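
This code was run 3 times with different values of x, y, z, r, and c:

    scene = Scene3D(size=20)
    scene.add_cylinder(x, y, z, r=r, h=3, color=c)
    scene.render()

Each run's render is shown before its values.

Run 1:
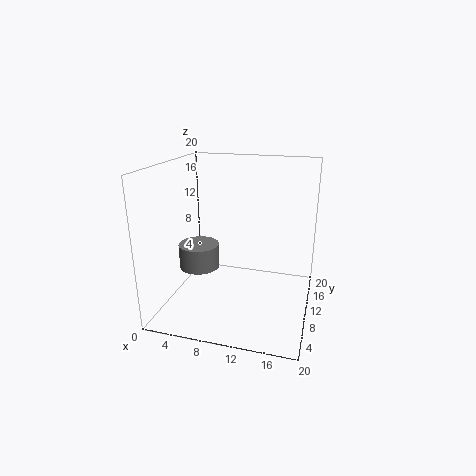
x = 6.5, y = 4.5, z = 8, r = 2.5, c = 'gray'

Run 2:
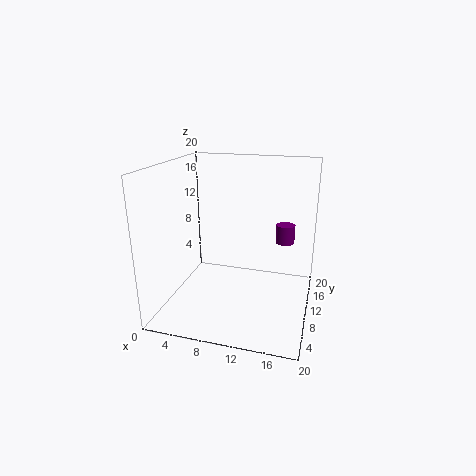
x = 15.5, y = 18.5, z = 6.5, r = 1.5, c = 'purple'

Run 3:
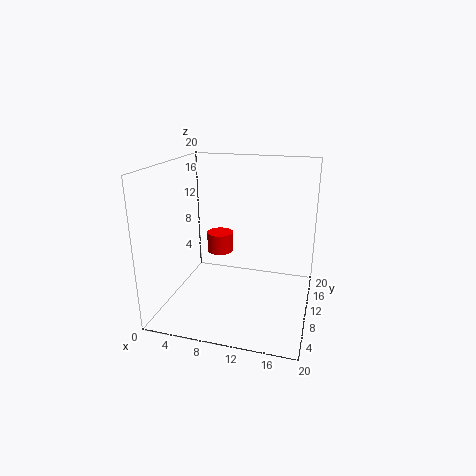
x = 6, y = 14, z = 6, r = 2, c = 'red'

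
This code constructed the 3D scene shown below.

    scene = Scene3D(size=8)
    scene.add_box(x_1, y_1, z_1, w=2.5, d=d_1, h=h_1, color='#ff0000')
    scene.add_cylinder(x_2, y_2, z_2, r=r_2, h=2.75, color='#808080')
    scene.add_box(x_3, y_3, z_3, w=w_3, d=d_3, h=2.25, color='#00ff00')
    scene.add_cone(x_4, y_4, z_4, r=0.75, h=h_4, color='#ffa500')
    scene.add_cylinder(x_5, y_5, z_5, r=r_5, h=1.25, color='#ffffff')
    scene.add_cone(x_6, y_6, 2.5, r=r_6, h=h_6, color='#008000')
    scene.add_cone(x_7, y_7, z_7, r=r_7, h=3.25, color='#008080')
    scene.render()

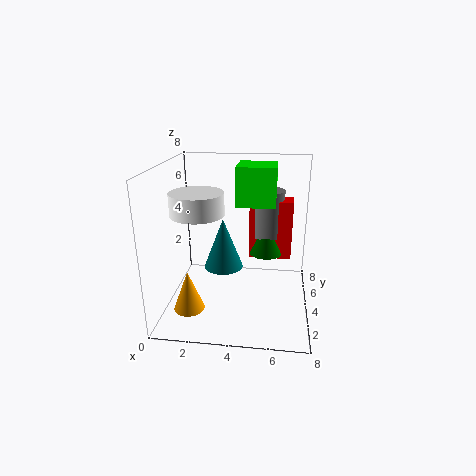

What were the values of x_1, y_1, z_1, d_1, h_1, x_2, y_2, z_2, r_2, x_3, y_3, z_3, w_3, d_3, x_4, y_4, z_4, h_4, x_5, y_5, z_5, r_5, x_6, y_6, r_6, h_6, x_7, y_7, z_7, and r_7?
x_1 = 4.5; y_1 = 5.25; z_1 = 2.25; d_1 = 1.25; h_1 = 3.5; x_2 = 5.5; y_2 = 6; z_2 = 3.5; r_2 = 1; x_3 = 3.75; y_3 = 4.75; z_3 = 5.5; w_3 = 2.25; d_3 = 2.25; x_4 = 2; y_4 = 0.75; z_4 = 1.5; h_4 = 2; x_5 = 1.75; y_5 = 4; z_5 = 5.25; r_5 = 1.5; x_6 = 5.5; y_6 = 5.5; r_6 = 1; h_6 = 2.25; x_7 = 2.75; y_7 = 6.25; z_7 = 1; r_7 = 1.25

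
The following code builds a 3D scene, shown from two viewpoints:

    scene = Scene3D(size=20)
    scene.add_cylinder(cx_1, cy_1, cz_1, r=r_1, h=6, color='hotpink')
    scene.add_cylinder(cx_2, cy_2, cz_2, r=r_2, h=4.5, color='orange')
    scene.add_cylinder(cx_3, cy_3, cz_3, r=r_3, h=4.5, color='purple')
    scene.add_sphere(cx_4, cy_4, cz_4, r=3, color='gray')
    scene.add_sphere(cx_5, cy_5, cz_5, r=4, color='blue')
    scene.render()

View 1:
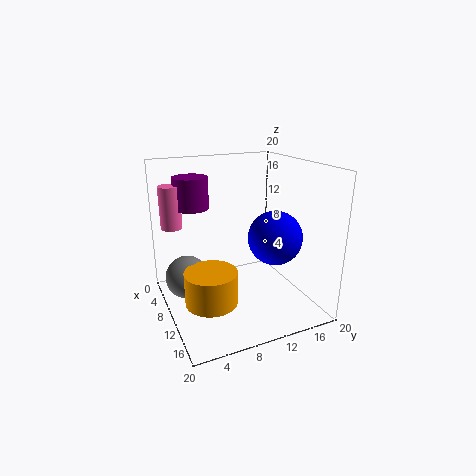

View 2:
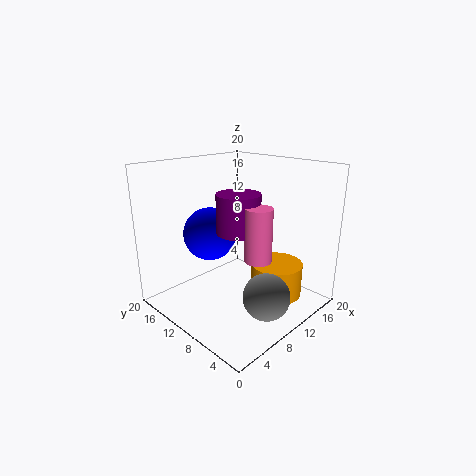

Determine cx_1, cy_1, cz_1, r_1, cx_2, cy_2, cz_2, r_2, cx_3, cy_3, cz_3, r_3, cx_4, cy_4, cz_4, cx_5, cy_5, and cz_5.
cx_1 = 5; cy_1 = 2; cz_1 = 11; r_1 = 1.5; cx_2 = 12.5; cy_2 = 5; cz_2 = 2.5; r_2 = 3.5; cx_3 = 5; cy_3 = 5; cz_3 = 13.5; r_3 = 2.5; cx_4 = 8; cy_4 = 3; cz_4 = 4.5; cx_5 = 10; cy_5 = 16; cz_5 = 9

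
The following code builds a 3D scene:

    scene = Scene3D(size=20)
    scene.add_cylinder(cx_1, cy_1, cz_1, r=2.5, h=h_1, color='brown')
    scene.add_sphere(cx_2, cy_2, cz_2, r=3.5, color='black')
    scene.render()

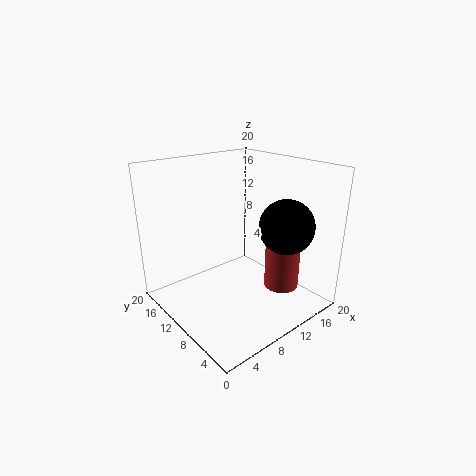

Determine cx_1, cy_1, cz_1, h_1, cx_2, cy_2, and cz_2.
cx_1 = 15.5; cy_1 = 6.5; cz_1 = 2; h_1 = 9; cx_2 = 12.5; cy_2 = 3.5; cz_2 = 13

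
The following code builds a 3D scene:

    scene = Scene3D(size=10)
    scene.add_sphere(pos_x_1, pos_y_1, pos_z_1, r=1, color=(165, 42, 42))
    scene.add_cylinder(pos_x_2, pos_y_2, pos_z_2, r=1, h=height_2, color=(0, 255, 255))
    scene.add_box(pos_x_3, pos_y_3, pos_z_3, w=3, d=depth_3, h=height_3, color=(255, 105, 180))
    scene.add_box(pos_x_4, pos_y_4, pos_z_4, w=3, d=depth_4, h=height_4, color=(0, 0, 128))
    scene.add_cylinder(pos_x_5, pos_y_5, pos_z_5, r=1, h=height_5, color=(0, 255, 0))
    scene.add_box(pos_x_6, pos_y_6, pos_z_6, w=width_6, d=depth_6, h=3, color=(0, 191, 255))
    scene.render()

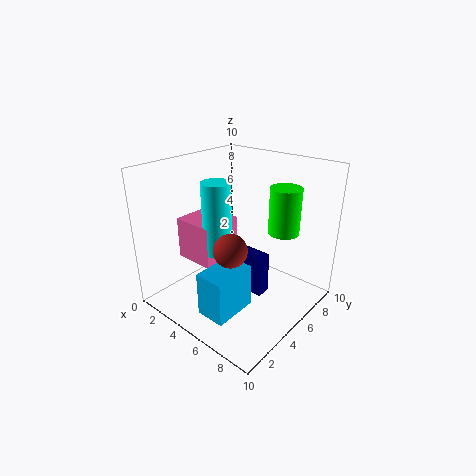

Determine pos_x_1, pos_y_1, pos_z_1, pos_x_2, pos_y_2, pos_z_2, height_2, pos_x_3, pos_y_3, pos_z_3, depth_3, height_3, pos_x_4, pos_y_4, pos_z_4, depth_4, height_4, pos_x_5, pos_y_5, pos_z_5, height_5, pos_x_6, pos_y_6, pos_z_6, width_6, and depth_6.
pos_x_1 = 7, pos_y_1 = 2, pos_z_1 = 6, pos_x_2 = 4, pos_y_2 = 4, pos_z_2 = 4, height_2 = 5, pos_x_3 = 1, pos_y_3 = 3, pos_z_3 = 3, depth_3 = 3, height_3 = 3, pos_x_4 = 4, pos_y_4 = 5, pos_z_4 = 1, depth_4 = 1, height_4 = 3, pos_x_5 = 8, pos_y_5 = 6, pos_z_5 = 6, height_5 = 3, pos_x_6 = 5, pos_y_6 = 1, pos_z_6 = 1, width_6 = 2, depth_6 = 3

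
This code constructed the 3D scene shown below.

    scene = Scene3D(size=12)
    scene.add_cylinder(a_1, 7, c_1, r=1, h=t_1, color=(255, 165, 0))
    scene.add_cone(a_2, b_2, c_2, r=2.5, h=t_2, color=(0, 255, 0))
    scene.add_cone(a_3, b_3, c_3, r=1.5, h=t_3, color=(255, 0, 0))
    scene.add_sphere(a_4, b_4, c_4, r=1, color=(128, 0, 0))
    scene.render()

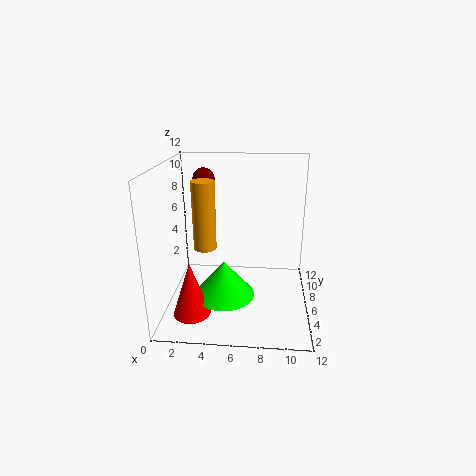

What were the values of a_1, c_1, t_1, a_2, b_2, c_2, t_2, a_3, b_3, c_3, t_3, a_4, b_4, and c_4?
a_1 = 3; c_1 = 4.5; t_1 = 6; a_2 = 5; b_2 = 4.5; c_2 = 1.5; t_2 = 3; a_3 = 2.5; b_3 = 3; c_3 = 0.5; t_3 = 4.5; a_4 = 2.5; b_4 = 10; c_4 = 10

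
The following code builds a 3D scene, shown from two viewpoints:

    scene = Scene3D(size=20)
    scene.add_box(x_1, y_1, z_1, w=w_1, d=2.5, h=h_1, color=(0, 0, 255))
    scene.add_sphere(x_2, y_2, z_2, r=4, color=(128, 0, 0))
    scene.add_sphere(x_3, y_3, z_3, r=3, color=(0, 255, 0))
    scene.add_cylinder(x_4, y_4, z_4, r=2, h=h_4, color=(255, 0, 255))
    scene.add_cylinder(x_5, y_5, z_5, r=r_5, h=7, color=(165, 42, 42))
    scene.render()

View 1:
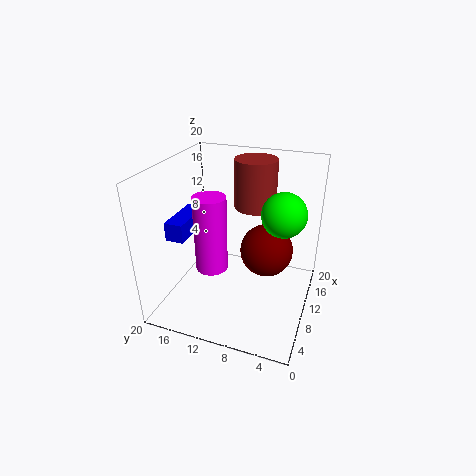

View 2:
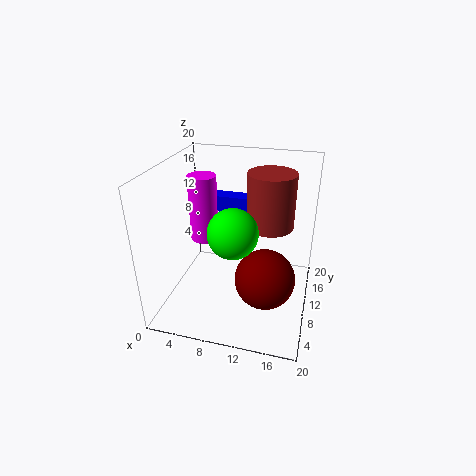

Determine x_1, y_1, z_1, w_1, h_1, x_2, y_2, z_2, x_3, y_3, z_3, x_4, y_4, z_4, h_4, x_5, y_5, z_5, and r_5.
x_1 = 4.5
y_1 = 15.5
z_1 = 11
w_1 = 6.5
h_1 = 2.5
x_2 = 14.5
y_2 = 7
z_2 = 6
x_3 = 11
y_3 = 4
z_3 = 14
x_4 = 4.5
y_4 = 11.5
z_4 = 8.5
h_4 = 9.5
x_5 = 14.5
y_5 = 9
z_5 = 13
r_5 = 3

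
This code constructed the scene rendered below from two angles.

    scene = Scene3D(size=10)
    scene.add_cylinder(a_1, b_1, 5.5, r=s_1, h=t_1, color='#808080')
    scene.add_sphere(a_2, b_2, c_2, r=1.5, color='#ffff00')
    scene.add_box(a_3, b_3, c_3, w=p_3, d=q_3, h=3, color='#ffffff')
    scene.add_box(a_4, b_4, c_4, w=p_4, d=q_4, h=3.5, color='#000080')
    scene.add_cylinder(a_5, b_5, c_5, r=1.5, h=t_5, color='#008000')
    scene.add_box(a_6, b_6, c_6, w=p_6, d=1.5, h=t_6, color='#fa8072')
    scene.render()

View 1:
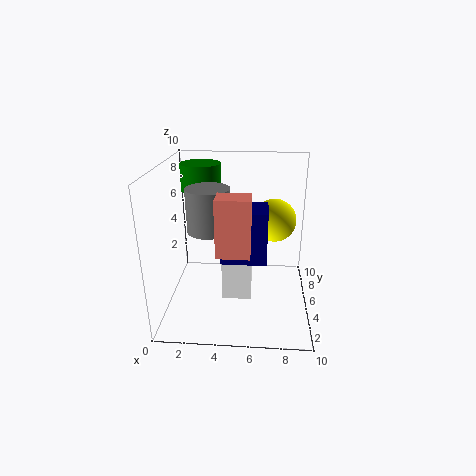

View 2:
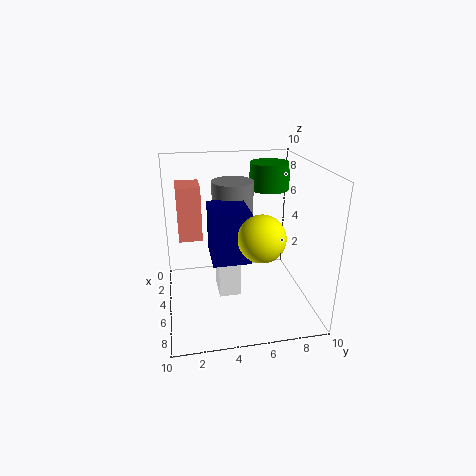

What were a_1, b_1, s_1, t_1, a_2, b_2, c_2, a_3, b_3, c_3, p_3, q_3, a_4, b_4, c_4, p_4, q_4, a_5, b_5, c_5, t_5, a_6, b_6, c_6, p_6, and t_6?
a_1 = 3, b_1 = 5, s_1 = 1.5, t_1 = 3, a_2 = 7.5, b_2 = 6, c_2 = 6, a_3 = 4, b_3 = 3.5, c_3 = 1, p_3 = 2, q_3 = 1.5, a_4 = 4, b_4 = 3, c_4 = 4, p_4 = 3, q_4 = 2.5, a_5 = 2, b_5 = 8, c_5 = 7.5, t_5 = 2, a_6 = 4, b_6 = 1, c_6 = 5.5, p_6 = 2, t_6 = 3.5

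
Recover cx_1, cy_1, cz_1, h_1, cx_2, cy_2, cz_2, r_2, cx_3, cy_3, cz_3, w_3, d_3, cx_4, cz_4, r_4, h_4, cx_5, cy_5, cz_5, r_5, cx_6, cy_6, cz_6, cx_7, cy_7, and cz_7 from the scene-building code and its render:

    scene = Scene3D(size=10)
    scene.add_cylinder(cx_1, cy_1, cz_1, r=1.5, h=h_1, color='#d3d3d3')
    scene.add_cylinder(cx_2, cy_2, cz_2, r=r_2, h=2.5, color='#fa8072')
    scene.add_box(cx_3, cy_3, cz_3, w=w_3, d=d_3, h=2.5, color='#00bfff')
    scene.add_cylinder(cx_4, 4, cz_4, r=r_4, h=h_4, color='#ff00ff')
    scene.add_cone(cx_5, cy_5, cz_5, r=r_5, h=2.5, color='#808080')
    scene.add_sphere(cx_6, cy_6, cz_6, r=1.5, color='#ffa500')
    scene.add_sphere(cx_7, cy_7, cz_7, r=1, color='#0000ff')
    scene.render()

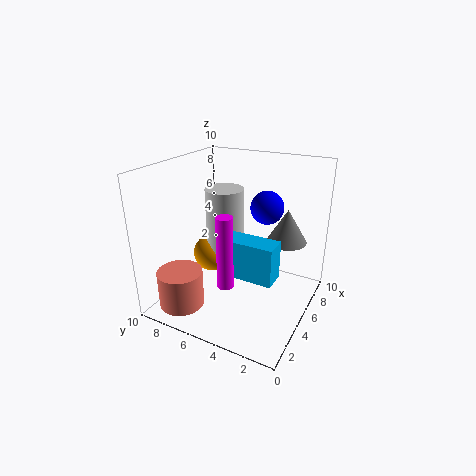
cx_1 = 7.5; cy_1 = 7.5; cz_1 = 2.5; h_1 = 5; cx_2 = 1.5; cy_2 = 7.5; cz_2 = 1; r_2 = 1.5; cx_3 = 2.5; cy_3 = 1.5; cz_3 = 3.5; w_3 = 1.5; d_3 = 3.5; cx_4 = 1.5; cz_4 = 3.5; r_4 = 0.5; h_4 = 4.5; cx_5 = 8; cy_5 = 2.5; cz_5 = 4; r_5 = 1.5; cx_6 = 7; cy_6 = 8.5; cz_6 = 2; cx_7 = 4; cy_7 = 2.5; cz_7 = 8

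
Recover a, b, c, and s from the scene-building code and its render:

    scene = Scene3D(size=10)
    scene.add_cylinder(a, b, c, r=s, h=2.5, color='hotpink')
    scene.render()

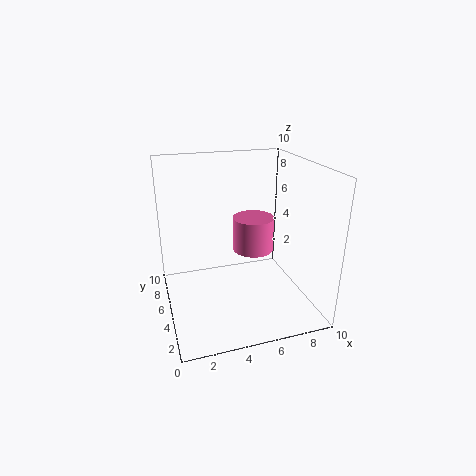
a = 6.5
b = 6
c = 3.5
s = 1.5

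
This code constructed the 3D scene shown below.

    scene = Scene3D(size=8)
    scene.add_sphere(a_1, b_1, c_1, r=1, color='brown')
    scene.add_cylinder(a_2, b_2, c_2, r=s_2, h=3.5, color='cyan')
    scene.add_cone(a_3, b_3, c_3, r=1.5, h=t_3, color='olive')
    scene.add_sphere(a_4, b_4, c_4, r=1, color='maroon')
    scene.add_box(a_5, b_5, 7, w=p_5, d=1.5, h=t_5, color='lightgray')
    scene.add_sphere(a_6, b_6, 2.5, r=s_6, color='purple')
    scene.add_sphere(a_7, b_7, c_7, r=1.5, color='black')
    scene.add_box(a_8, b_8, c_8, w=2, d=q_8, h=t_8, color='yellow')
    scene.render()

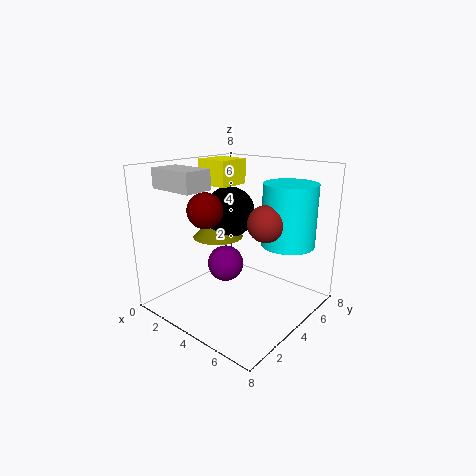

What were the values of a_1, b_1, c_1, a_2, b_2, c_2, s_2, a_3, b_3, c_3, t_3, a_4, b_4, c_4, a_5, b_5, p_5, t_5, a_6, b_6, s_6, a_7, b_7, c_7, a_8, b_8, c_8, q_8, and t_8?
a_1 = 5.5, b_1 = 4.5, c_1 = 5, a_2 = 6, b_2 = 6, c_2 = 3.5, s_2 = 1.5, a_3 = 2, b_3 = 4.5, c_3 = 3.5, t_3 = 1.5, a_4 = 2.5, b_4 = 3, c_4 = 5.5, a_5 = 1.5, b_5 = 0.5, p_5 = 2.5, t_5 = 1, a_6 = 3.5, b_6 = 3.5, s_6 = 1, a_7 = 2.5, b_7 = 5, c_7 = 5, a_8 = 0.5, b_8 = 4.5, c_8 = 6.5, q_8 = 2, t_8 = 1.5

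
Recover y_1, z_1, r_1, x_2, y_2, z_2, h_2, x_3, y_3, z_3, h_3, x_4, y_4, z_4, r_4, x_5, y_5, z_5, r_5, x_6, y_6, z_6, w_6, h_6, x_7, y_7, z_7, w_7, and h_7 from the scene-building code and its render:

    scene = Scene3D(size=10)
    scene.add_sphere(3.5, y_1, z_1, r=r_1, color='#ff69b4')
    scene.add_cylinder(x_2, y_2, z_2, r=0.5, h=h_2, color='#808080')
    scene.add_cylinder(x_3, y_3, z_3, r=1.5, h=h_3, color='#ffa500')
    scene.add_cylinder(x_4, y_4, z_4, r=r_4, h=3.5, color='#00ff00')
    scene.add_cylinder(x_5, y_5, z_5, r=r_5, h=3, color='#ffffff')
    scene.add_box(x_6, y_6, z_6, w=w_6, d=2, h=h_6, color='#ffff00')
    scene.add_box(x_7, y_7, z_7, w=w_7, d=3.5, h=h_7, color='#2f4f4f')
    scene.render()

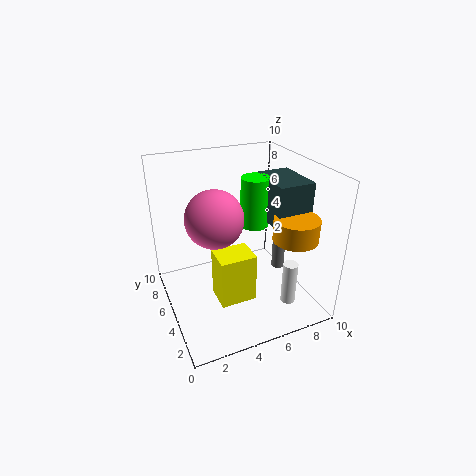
y_1 = 5.5; z_1 = 6.5; r_1 = 2; x_2 = 9; y_2 = 6; z_2 = 1; h_2 = 3.5; x_3 = 8; y_3 = 2.5; z_3 = 5.5; h_3 = 1.5; x_4 = 6.5; y_4 = 5.5; z_4 = 5.5; r_4 = 1; x_5 = 7.5; y_5 = 2; z_5 = 1; r_5 = 0.5; x_6 = 3; y_6 = 3; z_6 = 1; w_6 = 2.5; h_6 = 3.5; x_7 = 7; y_7 = 3; z_7 = 6; w_7 = 2.5; h_7 = 3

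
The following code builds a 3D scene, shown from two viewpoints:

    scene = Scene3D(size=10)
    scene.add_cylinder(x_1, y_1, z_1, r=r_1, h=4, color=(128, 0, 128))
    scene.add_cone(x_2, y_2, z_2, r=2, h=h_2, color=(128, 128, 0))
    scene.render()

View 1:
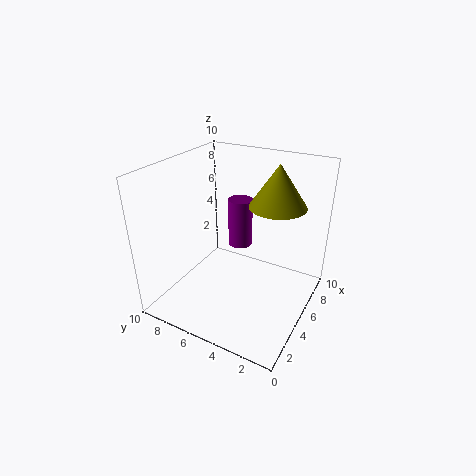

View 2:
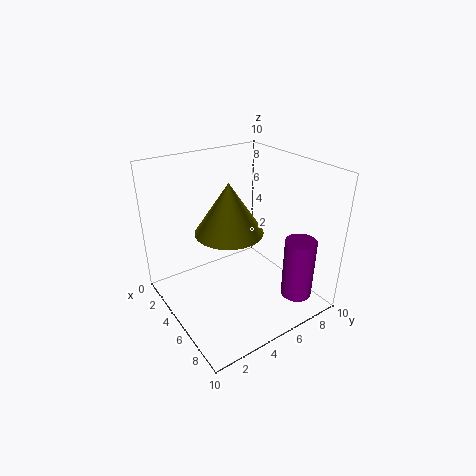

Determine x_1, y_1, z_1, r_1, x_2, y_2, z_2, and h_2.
x_1 = 9; y_1 = 7; z_1 = 2; r_1 = 1; x_2 = 7; y_2 = 3; z_2 = 7; h_2 = 3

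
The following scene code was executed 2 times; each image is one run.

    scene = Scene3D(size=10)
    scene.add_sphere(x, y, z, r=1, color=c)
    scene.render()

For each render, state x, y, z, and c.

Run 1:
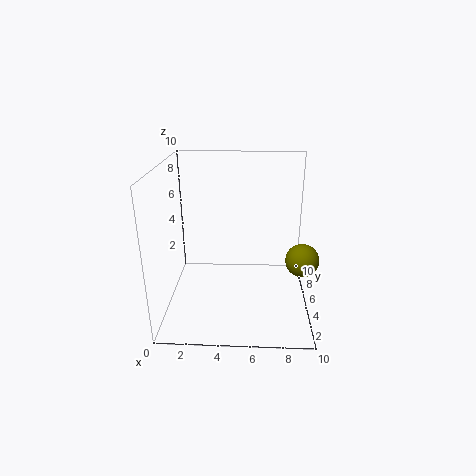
x = 9; y = 2; z = 5; c = 'olive'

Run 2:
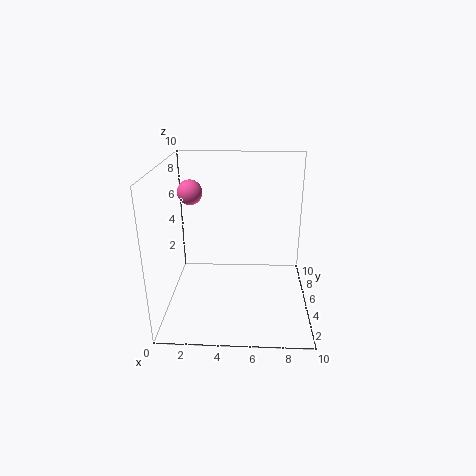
x = 1; y = 9; z = 7; c = 'hotpink'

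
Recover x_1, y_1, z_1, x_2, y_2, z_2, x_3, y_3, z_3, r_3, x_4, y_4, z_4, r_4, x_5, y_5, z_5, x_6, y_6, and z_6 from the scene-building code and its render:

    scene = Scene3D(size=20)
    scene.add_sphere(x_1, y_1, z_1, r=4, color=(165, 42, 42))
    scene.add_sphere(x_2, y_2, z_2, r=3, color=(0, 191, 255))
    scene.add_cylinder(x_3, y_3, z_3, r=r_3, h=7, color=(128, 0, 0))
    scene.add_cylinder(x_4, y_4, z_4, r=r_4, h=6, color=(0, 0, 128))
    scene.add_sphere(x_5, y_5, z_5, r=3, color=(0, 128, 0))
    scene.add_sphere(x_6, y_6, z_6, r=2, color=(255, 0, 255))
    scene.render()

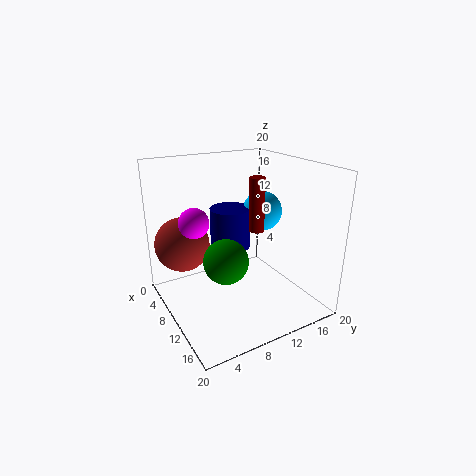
x_1 = 4, y_1 = 4, z_1 = 8, x_2 = 7, y_2 = 16, z_2 = 12, x_3 = 13, y_3 = 11, z_3 = 12, r_3 = 1, x_4 = 6, y_4 = 11, z_4 = 7, r_4 = 3, x_5 = 12, y_5 = 7, z_5 = 8, x_6 = 9, y_6 = 4, z_6 = 13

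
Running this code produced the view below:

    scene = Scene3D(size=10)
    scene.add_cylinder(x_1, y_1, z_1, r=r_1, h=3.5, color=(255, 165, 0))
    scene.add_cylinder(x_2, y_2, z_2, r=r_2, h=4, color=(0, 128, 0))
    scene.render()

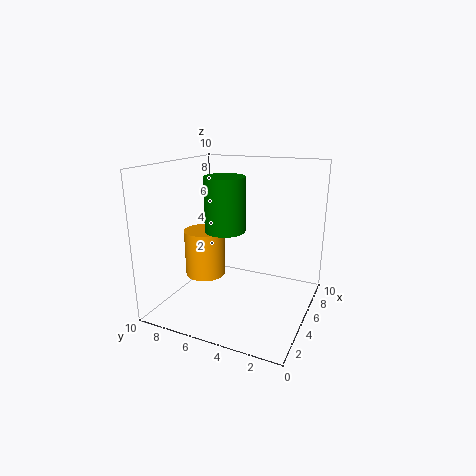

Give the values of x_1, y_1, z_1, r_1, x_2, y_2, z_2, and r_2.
x_1 = 5.5; y_1 = 8; z_1 = 1.5; r_1 = 1.5; x_2 = 6; y_2 = 6.5; z_2 = 5; r_2 = 1.5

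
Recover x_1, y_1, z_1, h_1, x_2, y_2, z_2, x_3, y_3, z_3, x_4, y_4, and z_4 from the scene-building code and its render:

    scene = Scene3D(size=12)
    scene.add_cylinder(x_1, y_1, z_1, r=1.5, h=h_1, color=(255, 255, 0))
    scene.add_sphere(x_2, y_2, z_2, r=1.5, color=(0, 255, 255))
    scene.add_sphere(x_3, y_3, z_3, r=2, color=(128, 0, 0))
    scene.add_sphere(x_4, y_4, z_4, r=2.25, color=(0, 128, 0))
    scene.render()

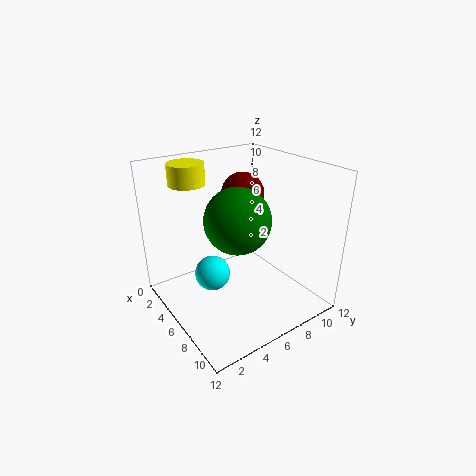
x_1 = 2.75
y_1 = 3.25
z_1 = 10.25
h_1 = 1.75
x_2 = 5
y_2 = 4
z_2 = 2.75
x_3 = 2.5
y_3 = 9
z_3 = 8.25
x_4 = 9.5
y_4 = 3.5
z_4 = 9.5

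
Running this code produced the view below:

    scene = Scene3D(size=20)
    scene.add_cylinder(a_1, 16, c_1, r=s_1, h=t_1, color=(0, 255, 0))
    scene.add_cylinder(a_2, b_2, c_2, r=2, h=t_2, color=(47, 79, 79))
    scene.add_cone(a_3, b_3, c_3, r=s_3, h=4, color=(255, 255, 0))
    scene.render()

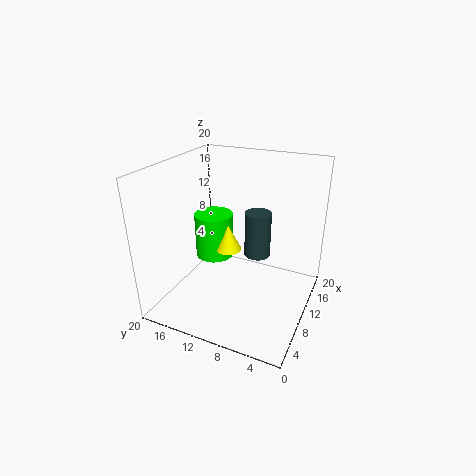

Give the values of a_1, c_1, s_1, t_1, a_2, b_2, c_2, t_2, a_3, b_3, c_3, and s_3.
a_1 = 14
c_1 = 4
s_1 = 3
t_1 = 7
a_2 = 15
b_2 = 9
c_2 = 5
t_2 = 7
a_3 = 13
b_3 = 13
c_3 = 6
s_3 = 2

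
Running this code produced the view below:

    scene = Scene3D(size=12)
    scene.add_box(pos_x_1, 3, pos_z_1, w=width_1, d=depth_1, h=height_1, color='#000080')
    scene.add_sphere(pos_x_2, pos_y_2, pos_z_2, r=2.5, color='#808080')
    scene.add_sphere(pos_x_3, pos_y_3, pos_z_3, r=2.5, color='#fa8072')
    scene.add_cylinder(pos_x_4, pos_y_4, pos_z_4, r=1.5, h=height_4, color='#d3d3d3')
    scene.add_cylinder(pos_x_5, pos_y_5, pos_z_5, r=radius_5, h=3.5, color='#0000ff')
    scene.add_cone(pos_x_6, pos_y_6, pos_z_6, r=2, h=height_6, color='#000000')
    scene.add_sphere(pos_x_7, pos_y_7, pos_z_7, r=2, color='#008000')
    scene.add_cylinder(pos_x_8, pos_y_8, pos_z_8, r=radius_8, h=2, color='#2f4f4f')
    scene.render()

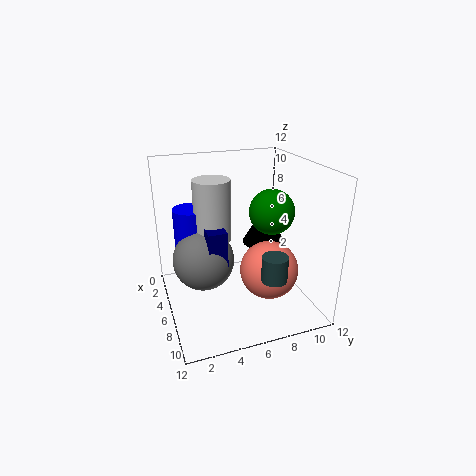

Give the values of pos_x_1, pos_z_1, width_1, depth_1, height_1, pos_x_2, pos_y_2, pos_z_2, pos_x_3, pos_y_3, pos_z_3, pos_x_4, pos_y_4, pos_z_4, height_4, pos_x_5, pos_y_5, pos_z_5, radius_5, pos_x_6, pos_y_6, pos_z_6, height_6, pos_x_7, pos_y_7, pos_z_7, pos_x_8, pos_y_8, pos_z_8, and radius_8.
pos_x_1 = 5
pos_z_1 = 4.5
width_1 = 3
depth_1 = 1.5
height_1 = 3
pos_x_2 = 6
pos_y_2 = 3
pos_z_2 = 4.5
pos_x_3 = 7
pos_y_3 = 8.5
pos_z_3 = 3
pos_x_4 = 5.5
pos_y_4 = 4
pos_z_4 = 6
height_4 = 5
pos_x_5 = 4.5
pos_y_5 = 2.5
pos_z_5 = 5
radius_5 = 1.5
pos_x_6 = 3.5
pos_y_6 = 9.5
pos_z_6 = 4
height_6 = 3.5
pos_x_7 = 5
pos_y_7 = 9.5
pos_z_7 = 7.5
pos_x_8 = 10
pos_y_8 = 7.5
pos_z_8 = 4
radius_8 = 1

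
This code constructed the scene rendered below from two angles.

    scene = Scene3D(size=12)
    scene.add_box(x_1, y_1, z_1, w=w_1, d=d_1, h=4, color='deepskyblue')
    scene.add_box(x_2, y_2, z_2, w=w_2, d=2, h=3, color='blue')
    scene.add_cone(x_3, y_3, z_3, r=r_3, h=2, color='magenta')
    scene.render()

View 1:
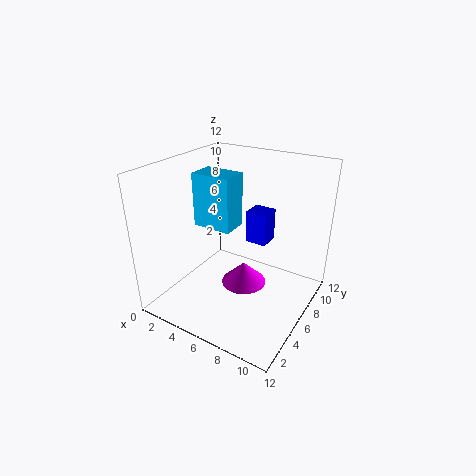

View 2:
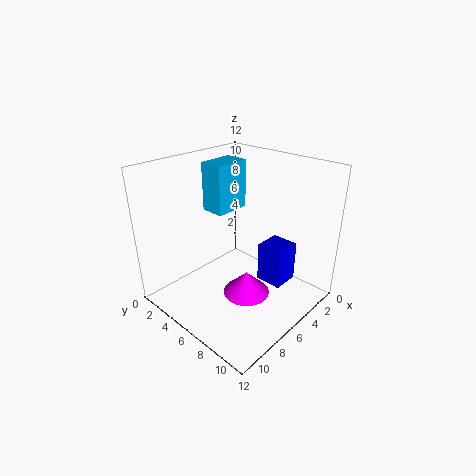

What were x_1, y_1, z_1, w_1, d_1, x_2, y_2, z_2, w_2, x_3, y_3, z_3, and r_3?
x_1 = 4
y_1 = 3
z_1 = 8
w_1 = 3
d_1 = 2
x_2 = 5
y_2 = 9
z_2 = 4
w_2 = 2
x_3 = 6
y_3 = 7
z_3 = 1
r_3 = 2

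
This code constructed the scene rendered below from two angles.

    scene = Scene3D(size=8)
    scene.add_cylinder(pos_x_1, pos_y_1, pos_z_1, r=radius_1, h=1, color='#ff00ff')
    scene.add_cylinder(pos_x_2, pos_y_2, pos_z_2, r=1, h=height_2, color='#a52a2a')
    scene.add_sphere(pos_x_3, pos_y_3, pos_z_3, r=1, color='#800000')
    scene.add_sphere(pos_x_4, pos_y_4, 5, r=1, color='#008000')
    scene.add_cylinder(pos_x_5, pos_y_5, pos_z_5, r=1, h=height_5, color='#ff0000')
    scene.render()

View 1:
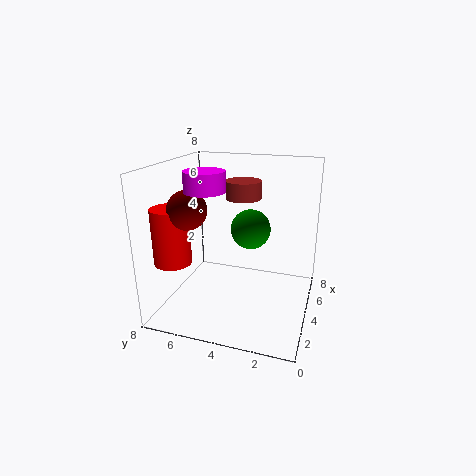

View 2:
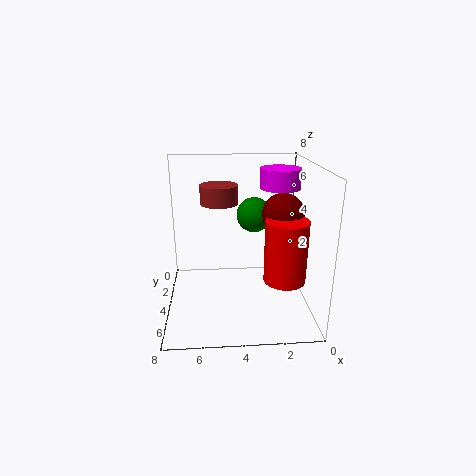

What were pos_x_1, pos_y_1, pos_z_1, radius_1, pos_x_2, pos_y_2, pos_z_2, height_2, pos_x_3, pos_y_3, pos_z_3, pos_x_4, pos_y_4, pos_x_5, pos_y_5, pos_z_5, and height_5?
pos_x_1 = 2
pos_y_1 = 5
pos_z_1 = 7
radius_1 = 1
pos_x_2 = 5
pos_y_2 = 4
pos_z_2 = 6
height_2 = 1
pos_x_3 = 2
pos_y_3 = 6
pos_z_3 = 6
pos_x_4 = 3
pos_y_4 = 3
pos_x_5 = 2
pos_y_5 = 7
pos_z_5 = 3
height_5 = 3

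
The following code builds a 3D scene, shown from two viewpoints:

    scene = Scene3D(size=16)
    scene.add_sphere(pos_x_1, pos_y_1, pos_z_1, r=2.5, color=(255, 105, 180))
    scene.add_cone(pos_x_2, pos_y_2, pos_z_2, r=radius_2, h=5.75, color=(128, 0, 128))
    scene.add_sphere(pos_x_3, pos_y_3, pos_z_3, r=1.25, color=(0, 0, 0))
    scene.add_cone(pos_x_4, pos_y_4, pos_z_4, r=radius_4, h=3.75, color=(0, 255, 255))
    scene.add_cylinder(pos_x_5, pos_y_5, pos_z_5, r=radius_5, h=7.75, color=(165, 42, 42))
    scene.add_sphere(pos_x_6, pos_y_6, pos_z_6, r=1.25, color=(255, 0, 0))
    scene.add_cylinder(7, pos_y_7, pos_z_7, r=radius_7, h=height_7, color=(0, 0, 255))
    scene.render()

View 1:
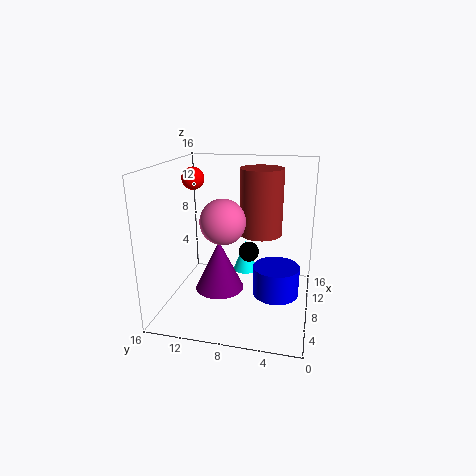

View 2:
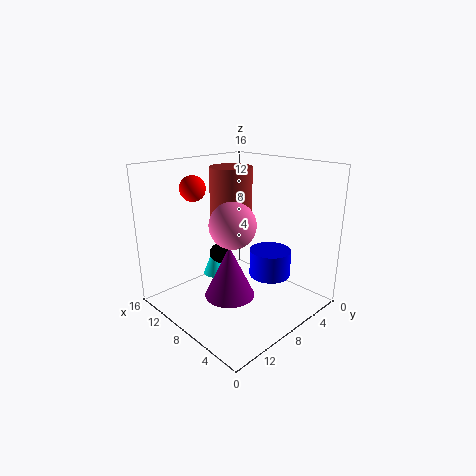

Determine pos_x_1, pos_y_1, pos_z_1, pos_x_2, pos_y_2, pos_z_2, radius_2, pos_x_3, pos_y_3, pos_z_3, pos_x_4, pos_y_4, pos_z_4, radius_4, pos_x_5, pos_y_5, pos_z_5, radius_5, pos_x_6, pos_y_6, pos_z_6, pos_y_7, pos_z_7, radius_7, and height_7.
pos_x_1 = 7.25
pos_y_1 = 9.5
pos_z_1 = 10
pos_x_2 = 7.25
pos_y_2 = 10
pos_z_2 = 2
radius_2 = 2.75
pos_x_3 = 11.75
pos_y_3 = 7.5
pos_z_3 = 4.75
pos_x_4 = 12
pos_y_4 = 8
pos_z_4 = 2.25
radius_4 = 1.5
pos_x_5 = 11.25
pos_y_5 = 6
pos_z_5 = 7.5
radius_5 = 2.5
pos_x_6 = 8.75
pos_y_6 = 13.25
pos_z_6 = 14.25
pos_y_7 = 3.5
pos_z_7 = 2.25
radius_7 = 2.5
height_7 = 3.25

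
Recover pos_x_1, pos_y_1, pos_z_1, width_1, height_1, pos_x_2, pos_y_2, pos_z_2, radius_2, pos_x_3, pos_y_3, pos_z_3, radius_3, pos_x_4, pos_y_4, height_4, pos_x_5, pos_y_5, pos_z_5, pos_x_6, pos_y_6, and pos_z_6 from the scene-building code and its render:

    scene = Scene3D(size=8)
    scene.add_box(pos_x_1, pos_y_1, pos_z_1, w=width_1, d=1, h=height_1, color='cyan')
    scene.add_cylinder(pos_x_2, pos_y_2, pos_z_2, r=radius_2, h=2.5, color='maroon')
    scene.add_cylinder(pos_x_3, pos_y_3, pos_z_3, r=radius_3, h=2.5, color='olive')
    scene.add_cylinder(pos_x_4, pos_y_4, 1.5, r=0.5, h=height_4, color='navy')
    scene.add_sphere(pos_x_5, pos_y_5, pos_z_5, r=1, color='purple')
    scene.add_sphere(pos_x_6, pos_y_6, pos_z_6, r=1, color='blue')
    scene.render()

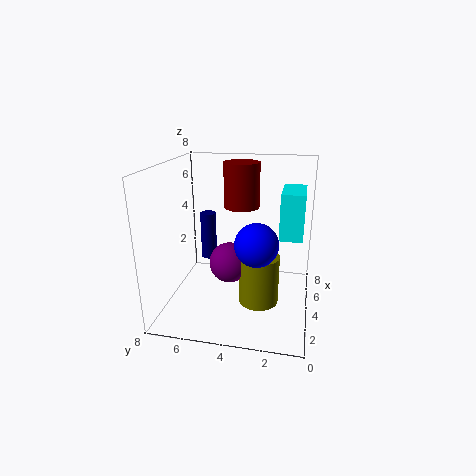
pos_x_1 = 0.5, pos_y_1 = 0.5, pos_z_1 = 5.5, width_1 = 2, height_1 = 2, pos_x_2 = 5, pos_y_2 = 4, pos_z_2 = 5.5, radius_2 = 1, pos_x_3 = 2, pos_y_3 = 2.5, pos_z_3 = 1.5, radius_3 = 1, pos_x_4 = 6.5, pos_y_4 = 6.5, height_4 = 3, pos_x_5 = 2, pos_y_5 = 4, pos_z_5 = 3.5, pos_x_6 = 1, pos_y_6 = 2.5, pos_z_6 = 5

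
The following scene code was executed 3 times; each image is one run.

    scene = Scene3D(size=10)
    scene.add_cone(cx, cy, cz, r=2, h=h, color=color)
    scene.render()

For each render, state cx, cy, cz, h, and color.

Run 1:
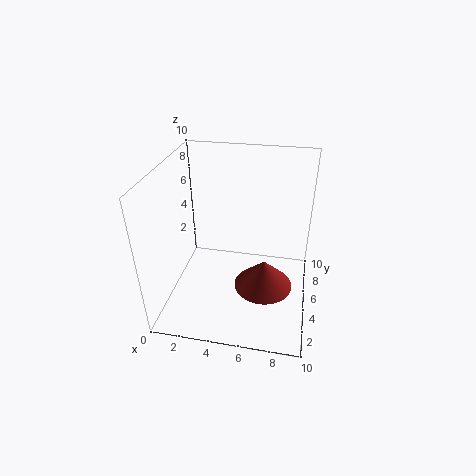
cx = 7, cy = 4, cz = 2, h = 2, color = 'brown'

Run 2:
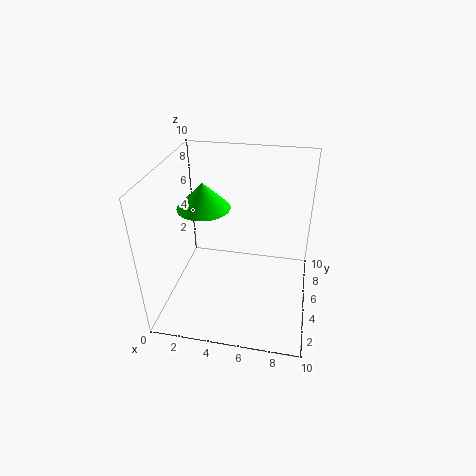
cx = 2, cy = 7, cz = 6, h = 2, color = 'lime'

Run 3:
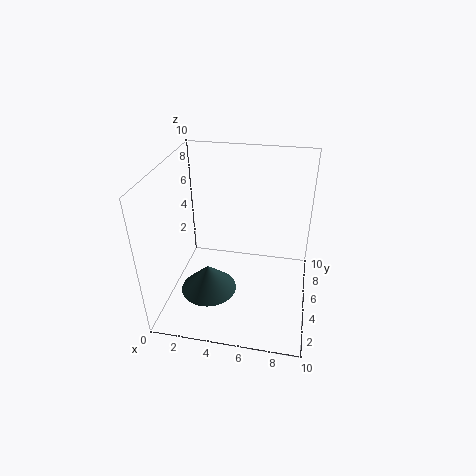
cx = 3, cy = 4, cz = 1, h = 2, color = 'darkslategray'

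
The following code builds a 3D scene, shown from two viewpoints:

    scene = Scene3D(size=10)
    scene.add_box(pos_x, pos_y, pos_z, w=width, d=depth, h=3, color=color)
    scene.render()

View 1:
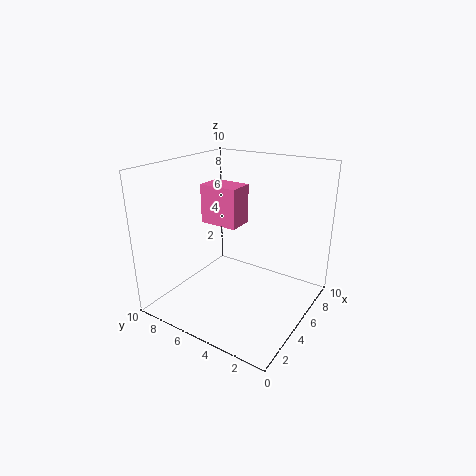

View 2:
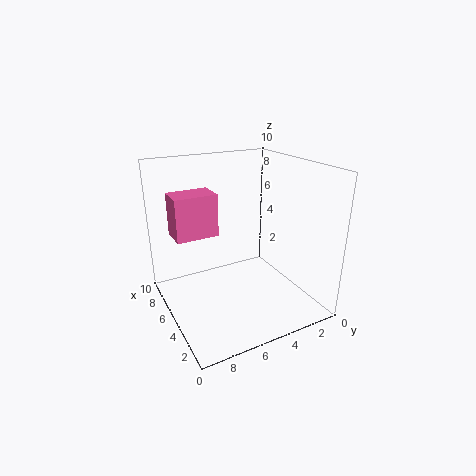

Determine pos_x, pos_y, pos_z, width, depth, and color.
pos_x = 6, pos_y = 6, pos_z = 5, width = 2, depth = 3, color = 'hotpink'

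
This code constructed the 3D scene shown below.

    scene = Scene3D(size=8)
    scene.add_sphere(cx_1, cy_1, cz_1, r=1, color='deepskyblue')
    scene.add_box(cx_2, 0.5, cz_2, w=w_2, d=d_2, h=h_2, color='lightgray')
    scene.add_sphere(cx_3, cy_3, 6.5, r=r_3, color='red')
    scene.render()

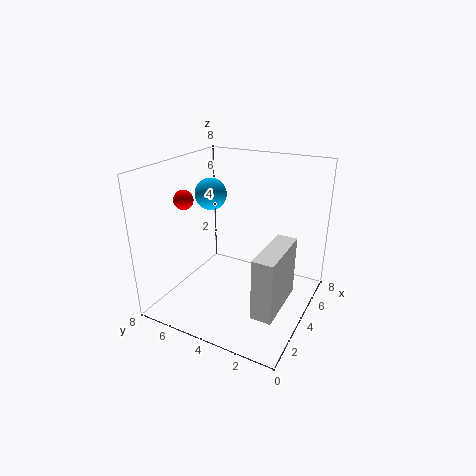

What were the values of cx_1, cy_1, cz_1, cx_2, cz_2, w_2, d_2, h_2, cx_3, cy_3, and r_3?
cx_1 = 6
cy_1 = 7
cz_1 = 5.5
cx_2 = 0.5
cz_2 = 2
w_2 = 3
d_2 = 1
h_2 = 3
cx_3 = 2
cy_3 = 6
r_3 = 0.5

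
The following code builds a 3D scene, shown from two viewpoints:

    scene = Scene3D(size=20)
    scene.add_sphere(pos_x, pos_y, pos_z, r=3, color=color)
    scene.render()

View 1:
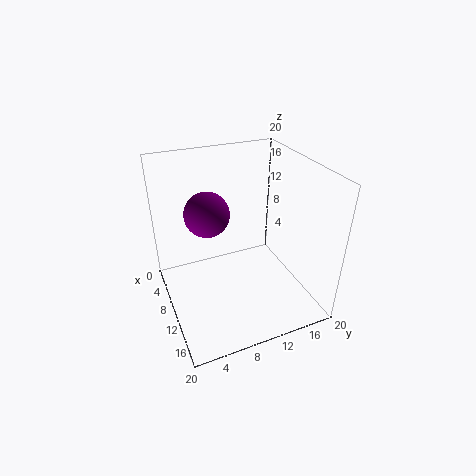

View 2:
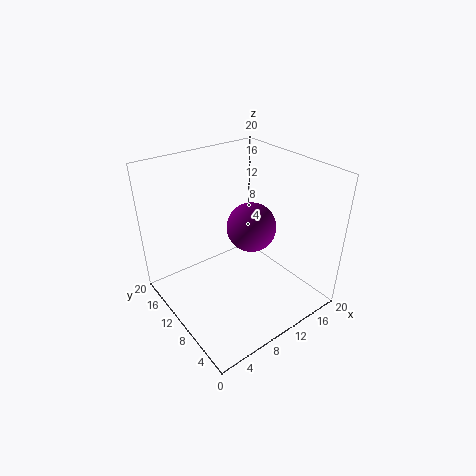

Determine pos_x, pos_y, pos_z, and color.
pos_x = 9, pos_y = 6, pos_z = 14, color = 'purple'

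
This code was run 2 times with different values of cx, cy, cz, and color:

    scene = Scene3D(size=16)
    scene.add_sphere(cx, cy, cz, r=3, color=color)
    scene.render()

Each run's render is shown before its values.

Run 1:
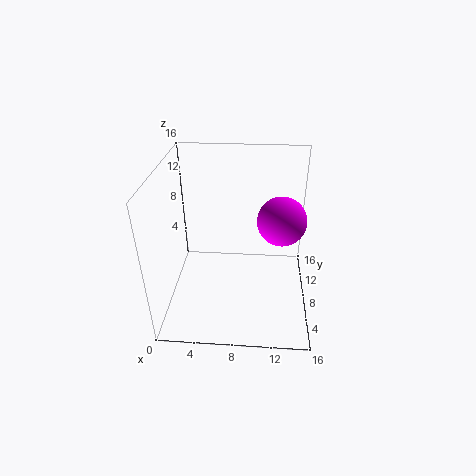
cx = 13, cy = 12, cz = 8, color = 'magenta'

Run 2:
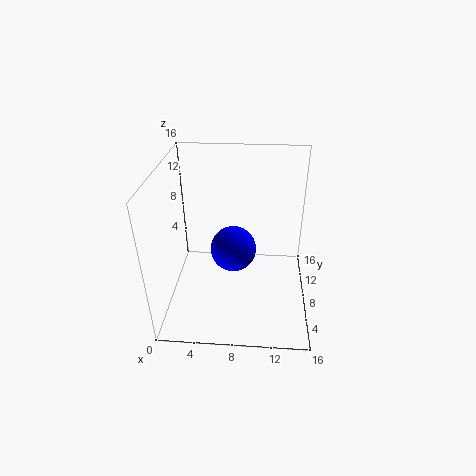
cx = 7, cy = 13, cz = 3, color = 'blue'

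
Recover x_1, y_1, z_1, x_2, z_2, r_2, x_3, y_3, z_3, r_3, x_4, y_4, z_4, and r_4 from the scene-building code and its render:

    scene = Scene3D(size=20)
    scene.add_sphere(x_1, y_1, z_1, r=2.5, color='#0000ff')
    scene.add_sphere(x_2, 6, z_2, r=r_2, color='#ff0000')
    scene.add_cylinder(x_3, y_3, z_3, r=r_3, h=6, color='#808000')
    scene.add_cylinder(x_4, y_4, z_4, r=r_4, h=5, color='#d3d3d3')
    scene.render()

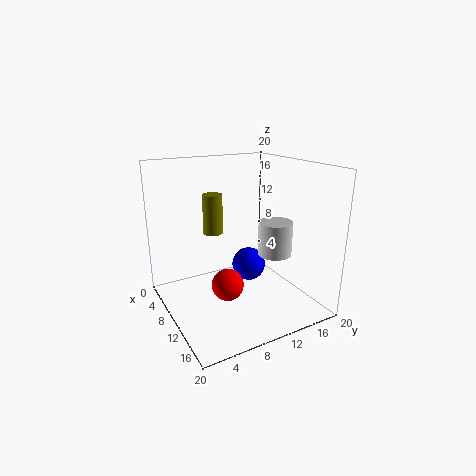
x_1 = 8
y_1 = 13
z_1 = 4.5
x_2 = 14.5
z_2 = 6
r_2 = 2
x_3 = 4
y_3 = 9
z_3 = 9
r_3 = 1.5
x_4 = 10.5
y_4 = 16
z_4 = 6.5
r_4 = 2.5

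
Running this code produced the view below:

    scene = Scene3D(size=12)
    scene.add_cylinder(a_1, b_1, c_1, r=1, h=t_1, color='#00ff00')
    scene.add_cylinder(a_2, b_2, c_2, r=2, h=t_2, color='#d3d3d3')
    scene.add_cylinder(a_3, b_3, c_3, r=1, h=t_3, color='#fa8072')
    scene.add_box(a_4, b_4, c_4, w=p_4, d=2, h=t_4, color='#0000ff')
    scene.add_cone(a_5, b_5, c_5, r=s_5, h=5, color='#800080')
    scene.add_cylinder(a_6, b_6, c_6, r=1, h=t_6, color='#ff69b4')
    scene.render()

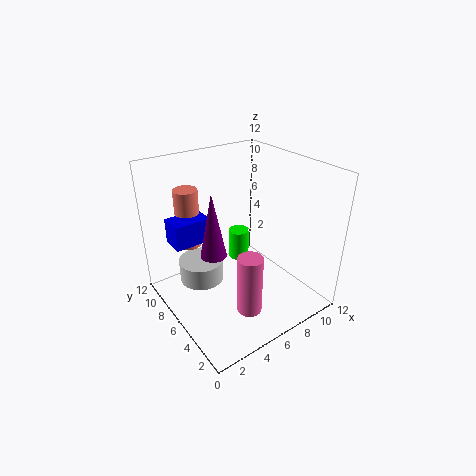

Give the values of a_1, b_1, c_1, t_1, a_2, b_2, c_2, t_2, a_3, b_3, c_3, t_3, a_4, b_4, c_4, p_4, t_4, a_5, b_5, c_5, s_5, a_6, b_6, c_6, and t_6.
a_1 = 9, b_1 = 10, c_1 = 1, t_1 = 3, a_2 = 4, b_2 = 9, c_2 = 1, t_2 = 2, a_3 = 3, b_3 = 9, c_3 = 5, t_3 = 5, a_4 = 1, b_4 = 7, c_4 = 6, p_4 = 3, t_4 = 2, a_5 = 3, b_5 = 5, c_5 = 6, s_5 = 1, a_6 = 5, b_6 = 3, c_6 = 1, t_6 = 5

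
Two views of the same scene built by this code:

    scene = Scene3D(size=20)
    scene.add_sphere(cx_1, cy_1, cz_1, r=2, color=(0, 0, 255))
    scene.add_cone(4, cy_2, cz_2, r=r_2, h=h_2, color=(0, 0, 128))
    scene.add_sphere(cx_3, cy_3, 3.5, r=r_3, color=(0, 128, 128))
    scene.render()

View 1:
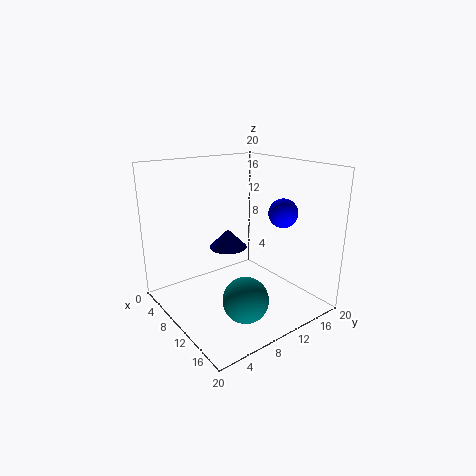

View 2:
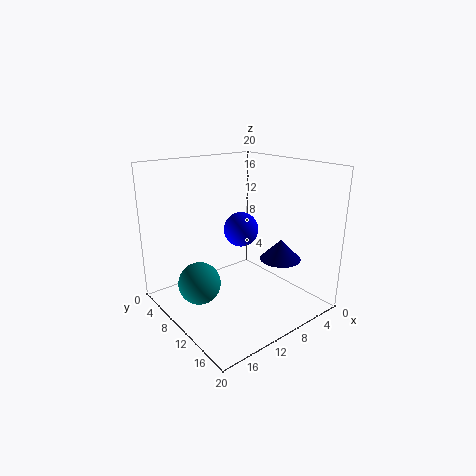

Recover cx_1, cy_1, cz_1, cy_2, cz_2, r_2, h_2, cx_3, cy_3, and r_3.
cx_1 = 13.5; cy_1 = 15; cz_1 = 13.5; cy_2 = 12.5; cz_2 = 6; r_2 = 3; h_2 = 3; cx_3 = 15; cy_3 = 7.5; r_3 = 3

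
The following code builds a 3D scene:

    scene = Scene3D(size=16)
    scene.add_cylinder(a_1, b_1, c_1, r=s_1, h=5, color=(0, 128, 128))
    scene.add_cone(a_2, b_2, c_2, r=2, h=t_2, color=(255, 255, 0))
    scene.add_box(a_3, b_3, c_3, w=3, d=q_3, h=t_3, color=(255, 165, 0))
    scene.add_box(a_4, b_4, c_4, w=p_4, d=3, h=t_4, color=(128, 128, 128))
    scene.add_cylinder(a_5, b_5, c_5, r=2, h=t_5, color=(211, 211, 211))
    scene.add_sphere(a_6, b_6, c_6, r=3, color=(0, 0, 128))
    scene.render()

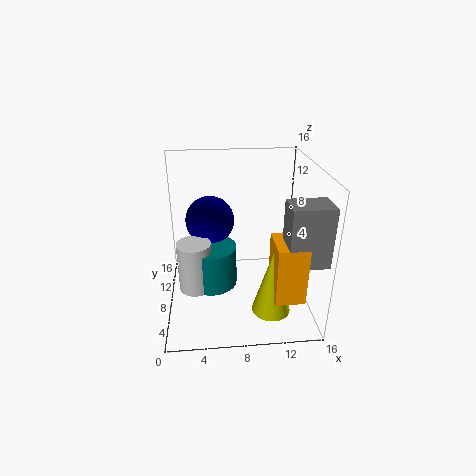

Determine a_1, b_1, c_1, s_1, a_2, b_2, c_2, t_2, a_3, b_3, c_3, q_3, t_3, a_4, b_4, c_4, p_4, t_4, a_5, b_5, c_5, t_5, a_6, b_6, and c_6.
a_1 = 5; b_1 = 10; c_1 = 1; s_1 = 3; a_2 = 11; b_2 = 3; c_2 = 2; t_2 = 7; a_3 = 11; b_3 = 1; c_3 = 4; q_3 = 4; t_3 = 6; a_4 = 12; b_4 = 1; c_4 = 8; p_4 = 4; t_4 = 6; a_5 = 3; b_5 = 9; c_5 = 1; t_5 = 6; a_6 = 5; b_6 = 13; c_6 = 8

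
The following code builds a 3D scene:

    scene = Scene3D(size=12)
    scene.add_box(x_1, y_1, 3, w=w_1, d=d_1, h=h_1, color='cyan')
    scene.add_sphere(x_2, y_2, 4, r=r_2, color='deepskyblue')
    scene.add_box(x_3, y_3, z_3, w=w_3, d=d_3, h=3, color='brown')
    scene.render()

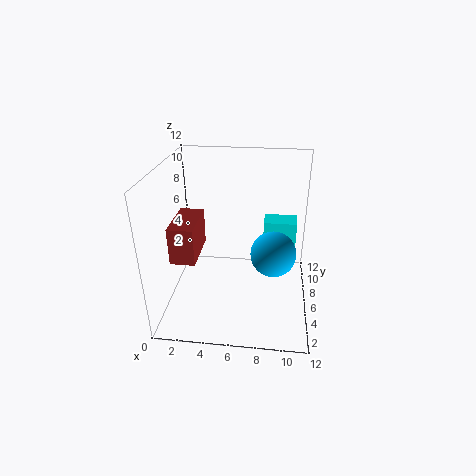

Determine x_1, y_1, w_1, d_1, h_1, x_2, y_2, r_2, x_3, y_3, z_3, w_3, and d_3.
x_1 = 8, y_1 = 9, w_1 = 3, d_1 = 2, h_1 = 3, x_2 = 9, y_2 = 7, r_2 = 2, x_3 = 1, y_3 = 3, z_3 = 5, w_3 = 2, d_3 = 4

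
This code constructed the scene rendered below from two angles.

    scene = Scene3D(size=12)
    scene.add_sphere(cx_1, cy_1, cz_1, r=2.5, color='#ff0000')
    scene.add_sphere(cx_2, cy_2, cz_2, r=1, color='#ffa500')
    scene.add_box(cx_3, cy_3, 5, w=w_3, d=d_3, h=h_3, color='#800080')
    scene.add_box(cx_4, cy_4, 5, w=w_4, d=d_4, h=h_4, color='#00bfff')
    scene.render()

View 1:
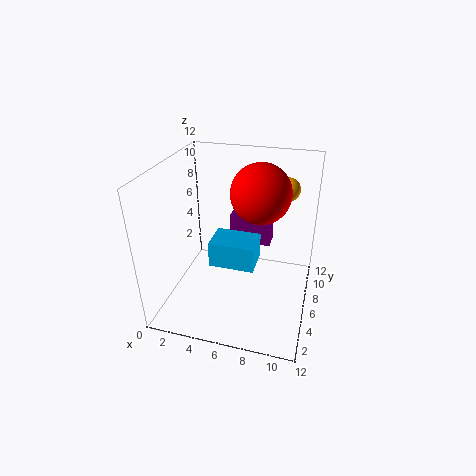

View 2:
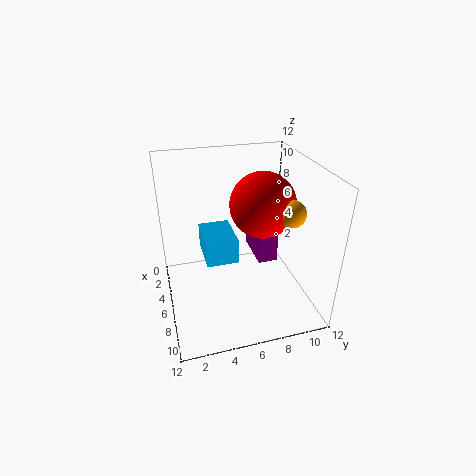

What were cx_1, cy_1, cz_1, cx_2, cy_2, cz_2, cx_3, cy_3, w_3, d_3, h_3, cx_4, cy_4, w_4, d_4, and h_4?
cx_1 = 7.5; cy_1 = 7.5; cz_1 = 9.5; cx_2 = 9.5; cy_2 = 9; cz_2 = 9.5; cx_3 = 5; cy_3 = 7; w_3 = 3.5; d_3 = 1.5; h_3 = 2.5; cx_4 = 4.5; cy_4 = 3; w_4 = 3.5; d_4 = 2.5; h_4 = 2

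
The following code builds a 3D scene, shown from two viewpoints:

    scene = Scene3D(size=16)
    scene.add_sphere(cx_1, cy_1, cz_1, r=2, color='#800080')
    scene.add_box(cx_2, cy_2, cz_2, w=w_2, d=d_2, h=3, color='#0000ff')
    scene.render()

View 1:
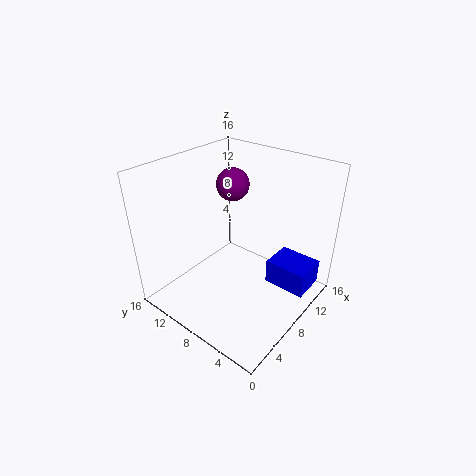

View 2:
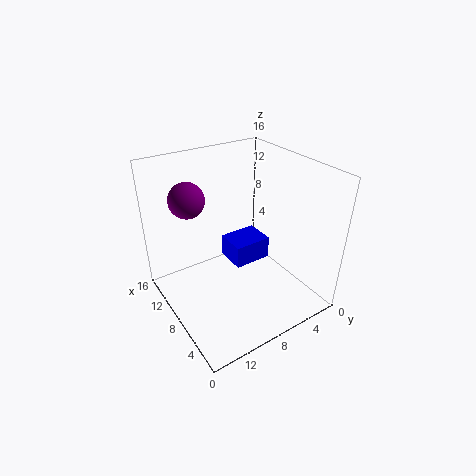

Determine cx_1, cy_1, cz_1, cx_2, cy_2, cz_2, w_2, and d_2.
cx_1 = 12, cy_1 = 12, cz_1 = 12, cx_2 = 11, cy_2 = 1, cz_2 = 1, w_2 = 4, d_2 = 5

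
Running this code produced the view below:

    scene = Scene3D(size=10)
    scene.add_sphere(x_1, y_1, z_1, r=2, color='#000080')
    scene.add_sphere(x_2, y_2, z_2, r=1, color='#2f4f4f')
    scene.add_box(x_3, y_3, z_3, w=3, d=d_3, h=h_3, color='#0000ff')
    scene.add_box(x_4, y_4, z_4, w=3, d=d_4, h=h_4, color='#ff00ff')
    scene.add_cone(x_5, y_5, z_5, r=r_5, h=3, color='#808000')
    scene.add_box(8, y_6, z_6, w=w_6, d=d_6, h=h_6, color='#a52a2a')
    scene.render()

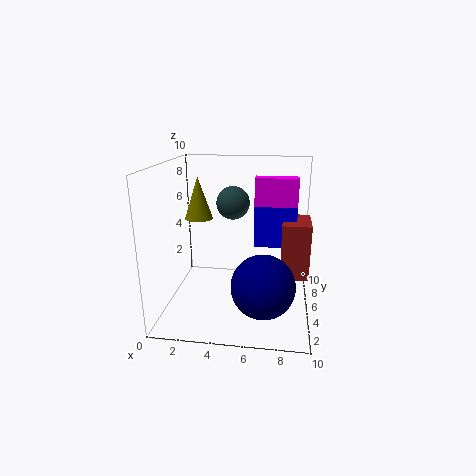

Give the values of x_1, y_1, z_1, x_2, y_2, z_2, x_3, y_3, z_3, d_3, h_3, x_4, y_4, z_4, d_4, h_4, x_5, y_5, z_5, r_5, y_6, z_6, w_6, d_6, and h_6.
x_1 = 7; y_1 = 2; z_1 = 3; x_2 = 5; y_2 = 3; z_2 = 8; x_3 = 6; y_3 = 6; z_3 = 4; d_3 = 3; h_3 = 3; x_4 = 6; y_4 = 6; z_4 = 7; d_4 = 1; h_4 = 2; x_5 = 2; y_5 = 6; z_5 = 6; r_5 = 1; y_6 = 5; z_6 = 2; w_6 = 2; d_6 = 3; h_6 = 4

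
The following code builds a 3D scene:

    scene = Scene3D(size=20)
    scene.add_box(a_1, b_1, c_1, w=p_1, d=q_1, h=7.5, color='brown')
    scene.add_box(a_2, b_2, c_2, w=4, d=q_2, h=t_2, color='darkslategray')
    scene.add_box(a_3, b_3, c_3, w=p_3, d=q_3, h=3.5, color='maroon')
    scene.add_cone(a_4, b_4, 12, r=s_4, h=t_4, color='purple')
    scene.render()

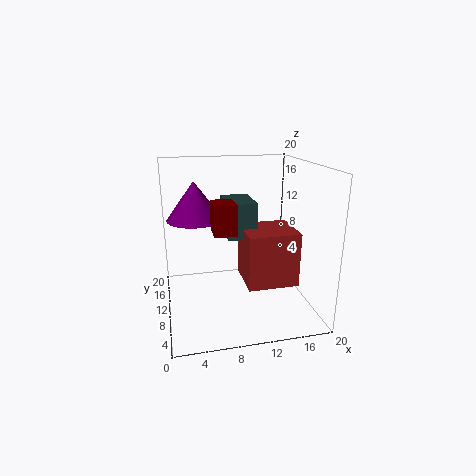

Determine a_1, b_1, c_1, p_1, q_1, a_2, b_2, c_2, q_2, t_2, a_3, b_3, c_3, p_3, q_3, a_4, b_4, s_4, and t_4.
a_1 = 10.5, b_1 = 5.5, c_1 = 4, p_1 = 7, q_1 = 6.5, a_2 = 8.5, b_2 = 9, c_2 = 10, q_2 = 6, t_2 = 5, a_3 = 5.5, b_3 = 1.5, c_3 = 13.5, p_3 = 2.5, q_3 = 3, a_4 = 4.5, b_4 = 13.5, s_4 = 4, t_4 = 5.5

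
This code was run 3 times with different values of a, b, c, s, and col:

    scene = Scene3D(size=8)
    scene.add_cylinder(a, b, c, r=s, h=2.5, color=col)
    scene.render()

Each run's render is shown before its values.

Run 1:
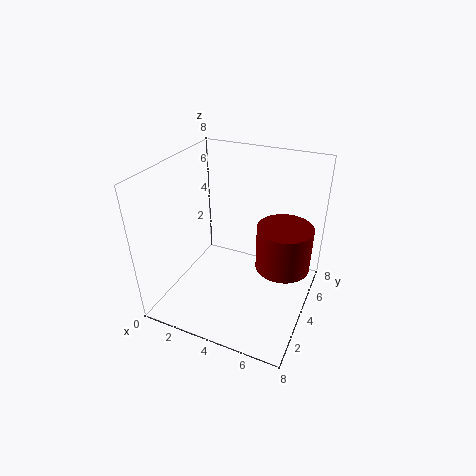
a = 6.5, b = 4.5, c = 2.5, s = 1.5, col = 'maroon'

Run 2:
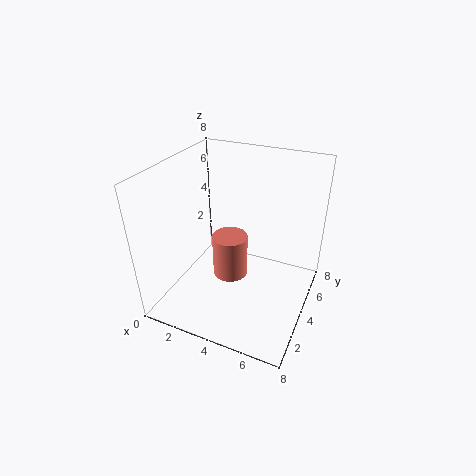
a = 3.5, b = 4, c = 1.5, s = 1, col = 'salmon'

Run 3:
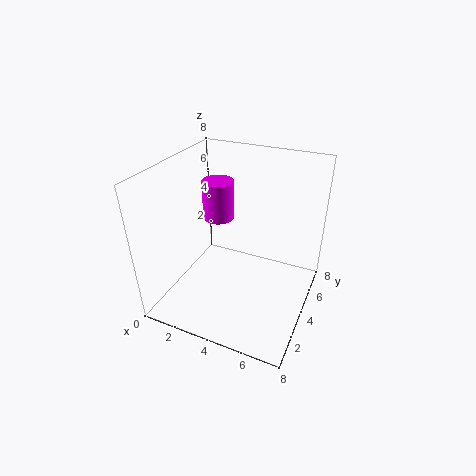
a = 1.5, b = 6.5, c = 3.5, s = 1, col = 'magenta'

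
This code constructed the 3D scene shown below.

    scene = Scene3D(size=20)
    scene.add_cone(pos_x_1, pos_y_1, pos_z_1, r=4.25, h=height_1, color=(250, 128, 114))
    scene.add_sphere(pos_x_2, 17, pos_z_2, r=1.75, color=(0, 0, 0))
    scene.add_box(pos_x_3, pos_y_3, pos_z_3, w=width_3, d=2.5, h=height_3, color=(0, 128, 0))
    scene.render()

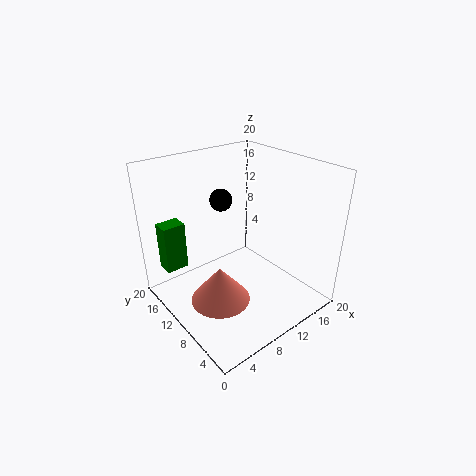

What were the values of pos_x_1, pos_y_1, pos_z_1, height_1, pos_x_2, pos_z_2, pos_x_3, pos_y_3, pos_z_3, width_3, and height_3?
pos_x_1 = 6.75, pos_y_1 = 10, pos_z_1 = 1, height_1 = 5.25, pos_x_2 = 12.25, pos_z_2 = 12.75, pos_x_3 = 1.75, pos_y_3 = 15.75, pos_z_3 = 4.5, width_3 = 3.25, height_3 = 7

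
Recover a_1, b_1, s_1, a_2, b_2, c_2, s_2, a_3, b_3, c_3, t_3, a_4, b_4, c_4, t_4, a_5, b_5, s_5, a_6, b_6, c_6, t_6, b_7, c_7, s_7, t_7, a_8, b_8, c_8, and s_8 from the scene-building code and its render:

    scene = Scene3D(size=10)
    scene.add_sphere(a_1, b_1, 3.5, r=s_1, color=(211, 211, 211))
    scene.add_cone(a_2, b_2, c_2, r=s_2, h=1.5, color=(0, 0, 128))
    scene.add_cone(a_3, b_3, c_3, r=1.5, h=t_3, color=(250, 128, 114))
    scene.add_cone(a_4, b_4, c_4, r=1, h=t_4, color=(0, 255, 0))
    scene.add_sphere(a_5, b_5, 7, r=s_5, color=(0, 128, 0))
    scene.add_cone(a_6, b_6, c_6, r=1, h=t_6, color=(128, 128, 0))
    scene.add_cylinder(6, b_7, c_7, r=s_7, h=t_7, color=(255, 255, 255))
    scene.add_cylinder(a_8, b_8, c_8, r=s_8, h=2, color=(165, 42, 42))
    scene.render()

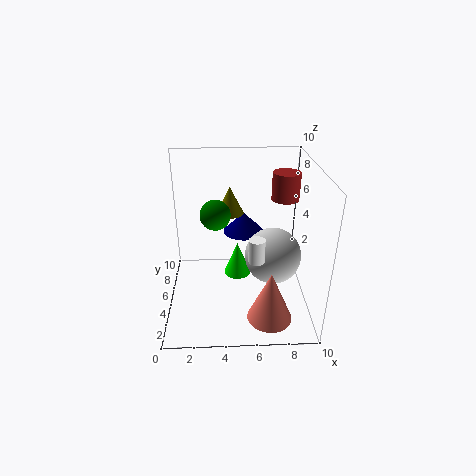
a_1 = 7.5; b_1 = 5; s_1 = 2; a_2 = 5.5; b_2 = 7; c_2 = 4.5; s_2 = 1.5; a_3 = 7; b_3 = 2; c_3 = 0.5; t_3 = 3.5; a_4 = 5; b_4 = 6; c_4 = 1.5; t_4 = 2.5; a_5 = 3.5; b_5 = 4.5; s_5 = 1; a_6 = 4.5; b_6 = 7; c_6 = 6; t_6 = 2; b_7 = 2; c_7 = 5; s_7 = 0.5; t_7 = 1.5; a_8 = 8.5; b_8 = 7; c_8 = 7; s_8 = 1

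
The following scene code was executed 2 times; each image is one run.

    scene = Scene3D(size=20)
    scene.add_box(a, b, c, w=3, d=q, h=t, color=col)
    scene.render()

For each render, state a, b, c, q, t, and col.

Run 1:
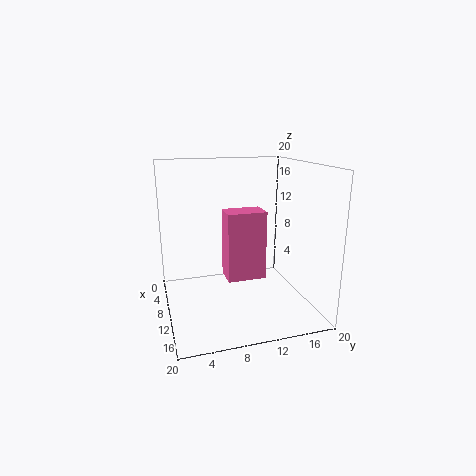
a = 15, b = 6.5, c = 7.5, q = 4.5, t = 8, col = 'hotpink'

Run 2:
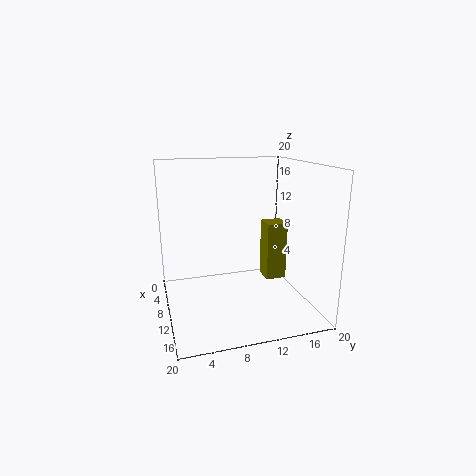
a = 7, b = 14.5, c = 3, q = 3, t = 8.5, col = 'olive'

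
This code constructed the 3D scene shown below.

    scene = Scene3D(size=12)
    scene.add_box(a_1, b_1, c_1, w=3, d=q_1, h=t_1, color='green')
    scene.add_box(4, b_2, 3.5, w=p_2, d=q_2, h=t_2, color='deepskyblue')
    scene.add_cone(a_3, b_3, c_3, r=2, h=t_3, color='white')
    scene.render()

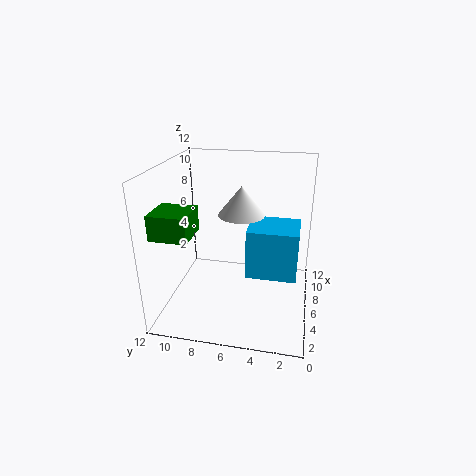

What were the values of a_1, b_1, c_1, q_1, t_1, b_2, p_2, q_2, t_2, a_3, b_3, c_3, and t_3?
a_1 = 2, b_1 = 9, c_1 = 7, q_1 = 3, t_1 = 2, b_2 = 1, p_2 = 3.5, q_2 = 4, t_2 = 4, a_3 = 7.5, b_3 = 6, c_3 = 7.5, t_3 = 2.5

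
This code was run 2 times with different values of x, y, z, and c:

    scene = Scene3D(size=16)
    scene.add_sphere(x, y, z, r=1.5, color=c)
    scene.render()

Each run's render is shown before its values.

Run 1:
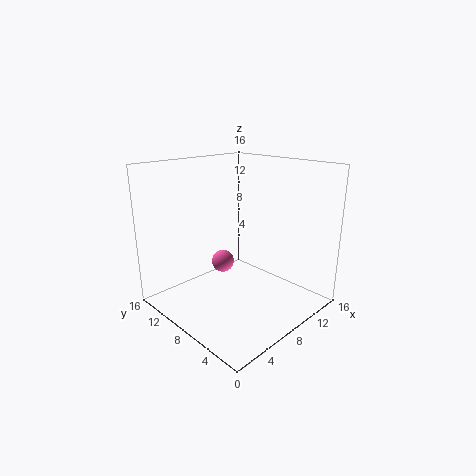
x = 11.25, y = 14.25, z = 2, c = 'hotpink'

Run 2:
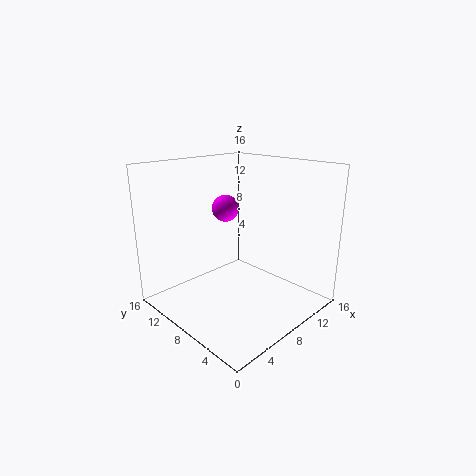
x = 8, y = 10, z = 11, c = 'magenta'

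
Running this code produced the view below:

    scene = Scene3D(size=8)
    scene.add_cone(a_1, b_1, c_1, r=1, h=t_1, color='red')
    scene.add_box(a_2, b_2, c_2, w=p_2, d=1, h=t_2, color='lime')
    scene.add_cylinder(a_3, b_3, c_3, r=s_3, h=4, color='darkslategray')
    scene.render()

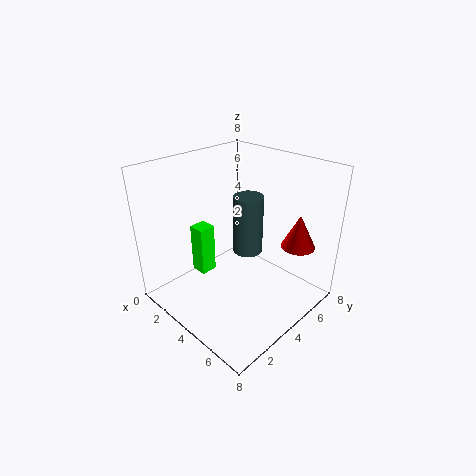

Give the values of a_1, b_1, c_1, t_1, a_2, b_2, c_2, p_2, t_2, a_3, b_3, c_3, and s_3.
a_1 = 6, b_1 = 7, c_1 = 3, t_1 = 2, a_2 = 1, b_2 = 3, c_2 = 1, p_2 = 1, t_2 = 3, a_3 = 2, b_3 = 7, c_3 = 1, s_3 = 1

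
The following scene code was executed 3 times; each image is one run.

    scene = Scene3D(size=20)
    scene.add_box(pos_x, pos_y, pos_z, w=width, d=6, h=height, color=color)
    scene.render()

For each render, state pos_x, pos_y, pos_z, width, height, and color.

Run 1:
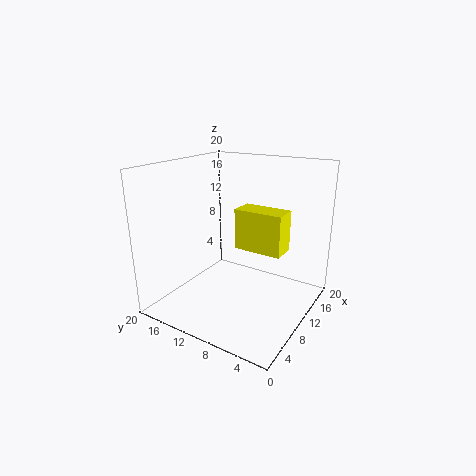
pos_x = 6, pos_y = 2, pos_z = 10.5, width = 3, height = 5, color = 'yellow'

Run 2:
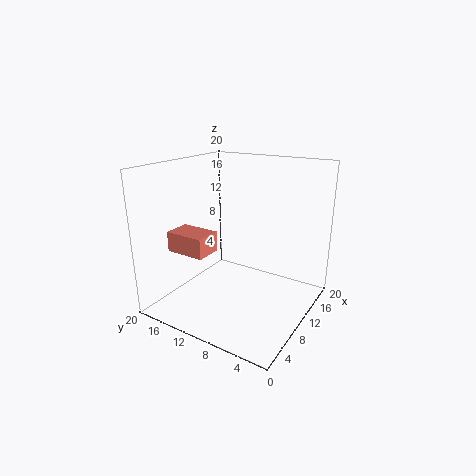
pos_x = 6.5, pos_y = 14, pos_z = 7, width = 4, height = 3, color = 'salmon'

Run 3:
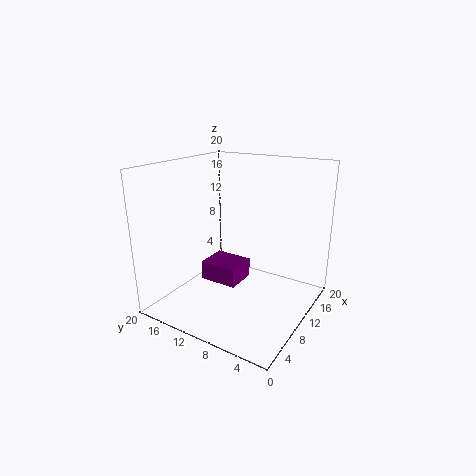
pos_x = 11, pos_y = 11.5, pos_z = 1, width = 5, height = 3, color = 'purple'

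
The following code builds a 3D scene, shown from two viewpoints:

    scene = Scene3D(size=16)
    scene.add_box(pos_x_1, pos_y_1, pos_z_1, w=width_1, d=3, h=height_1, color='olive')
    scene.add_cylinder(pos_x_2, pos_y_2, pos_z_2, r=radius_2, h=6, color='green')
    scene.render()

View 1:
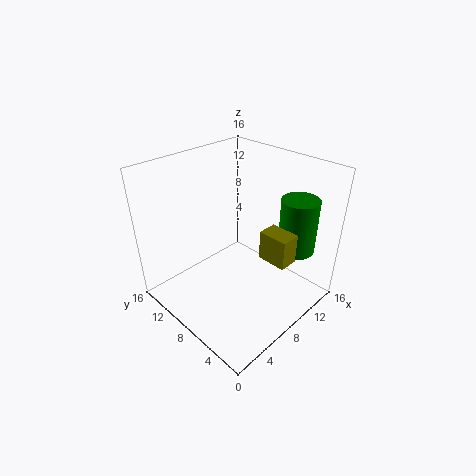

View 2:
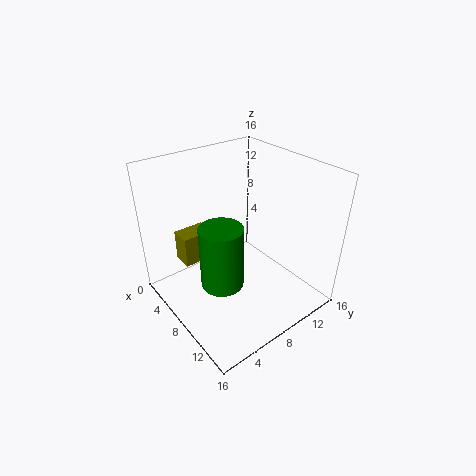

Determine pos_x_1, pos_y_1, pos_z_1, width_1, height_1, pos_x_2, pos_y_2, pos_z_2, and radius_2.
pos_x_1 = 7, pos_y_1 = 1, pos_z_1 = 8, width_1 = 2, height_1 = 3, pos_x_2 = 12, pos_y_2 = 3, pos_z_2 = 7, radius_2 = 2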